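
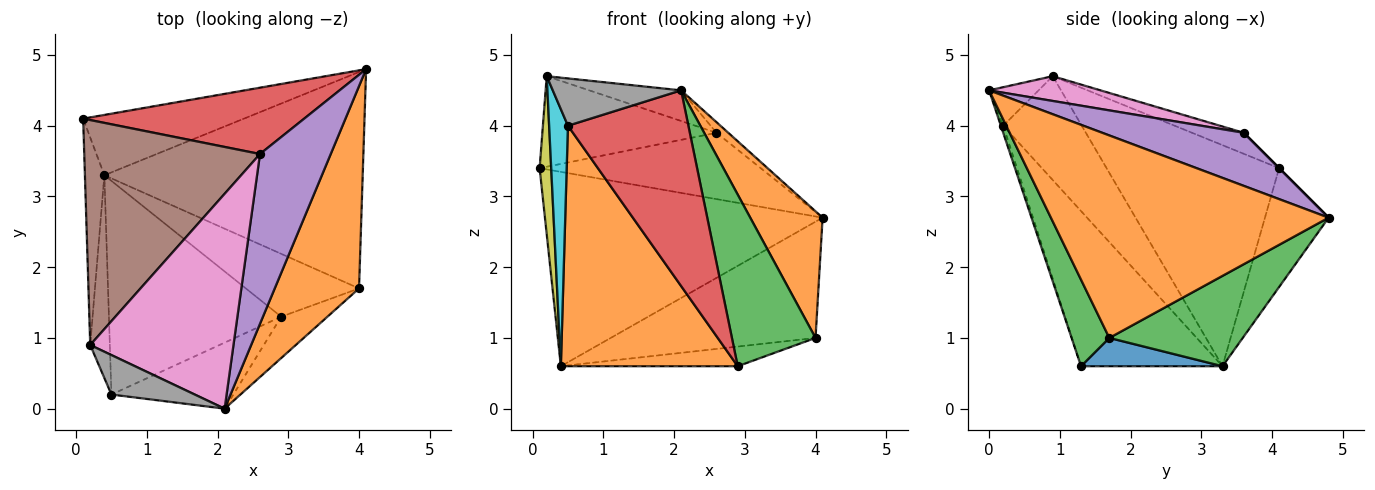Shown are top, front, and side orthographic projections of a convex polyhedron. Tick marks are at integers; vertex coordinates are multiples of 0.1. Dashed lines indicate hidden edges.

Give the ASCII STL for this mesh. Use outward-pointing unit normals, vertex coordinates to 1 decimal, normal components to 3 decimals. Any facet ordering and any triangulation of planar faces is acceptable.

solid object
 facet normal -0.214 0.933 -0.289
  outer loop
   vertex 0.4 3.3 0.6
   vertex 0.1 4.1 3.4
   vertex 4.1 4.8 2.7
  endloop
 endfacet
 facet normal 0.898 -0.234 0.374
  outer loop
   vertex 4.0 1.7 1.0
   vertex 4.1 4.8 2.7
   vertex 2.1 0.0 4.5
  endloop
 endfacet
 facet normal 0.295 0.452 -0.842
  outer loop
   vertex 4.0 1.7 1.0
   vertex 0.4 3.3 0.6
   vertex 4.1 4.8 2.7
  endloop
 endfacet
 facet normal 0.000 0.707 0.707
  outer loop
   vertex 2.6 3.6 3.9
   vertex 4.1 4.8 2.7
   vertex 0.1 4.1 3.4
  endloop
 endfacet
 facet normal 0.599 0.050 0.799
  outer loop
   vertex 2.6 3.6 3.9
   vertex 2.1 0.0 4.5
   vertex 4.1 4.8 2.7
  endloop
 endfacet
 facet normal -0.110 0.371 0.922
  outer loop
   vertex 0.2 0.9 4.7
   vertex 2.6 3.6 3.9
   vertex 0.1 4.1 3.4
  endloop
 endfacet
 facet normal 0.169 0.139 0.976
  outer loop
   vertex 0.2 0.9 4.7
   vertex 2.1 0.0 4.5
   vertex 2.6 3.6 3.9
  endloop
 endfacet
 facet normal -0.284 -0.736 0.614
  outer loop
   vertex 0.2 0.9 4.7
   vertex 0.5 0.2 4.0
   vertex 2.1 0.0 4.5
  endloop
 endfacet
 facet normal -0.994 -0.067 -0.087
  outer loop
   vertex 0.2 0.9 4.7
   vertex 0.1 4.1 3.4
   vertex 0.4 3.3 0.6
  endloop
 endfacet
 facet normal -0.956 -0.229 -0.181
  outer loop
   vertex 0.2 0.9 4.7
   vertex 0.4 3.3 0.6
   vertex 0.5 0.2 4.0
  endloop
 endfacet
 facet normal 0.232 0.290 -0.928
  outer loop
   vertex 2.9 1.3 0.6
   vertex 0.4 3.3 0.6
   vertex 4.0 1.7 1.0
  endloop
 endfacet
 facet normal -0.513 -0.642 -0.570
  outer loop
   vertex 2.9 1.3 0.6
   vertex 0.5 0.2 4.0
   vertex 0.4 3.3 0.6
  endloop
 endfacet
 facet normal 0.402 -0.890 -0.214
  outer loop
   vertex 2.9 1.3 0.6
   vertex 4.0 1.7 1.0
   vertex 2.1 0.0 4.5
  endloop
 endfacet
 facet normal -0.019 -0.947 -0.320
  outer loop
   vertex 2.9 1.3 0.6
   vertex 2.1 0.0 4.5
   vertex 0.5 0.2 4.0
  endloop
 endfacet
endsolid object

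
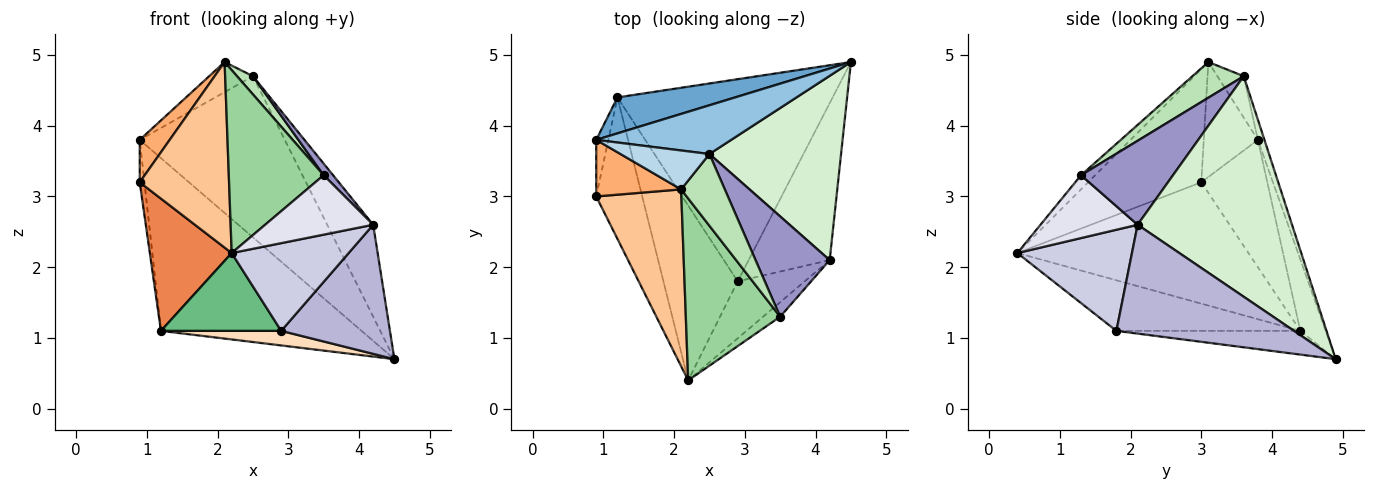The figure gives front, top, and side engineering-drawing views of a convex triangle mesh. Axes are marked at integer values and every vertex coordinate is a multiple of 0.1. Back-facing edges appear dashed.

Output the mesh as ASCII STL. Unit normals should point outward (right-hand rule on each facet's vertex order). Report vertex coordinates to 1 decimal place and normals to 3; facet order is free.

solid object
 facet normal -0.123 0.972 0.202
  outer loop
   vertex 1.2 4.4 1.1
   vertex 0.9 3.8 3.8
   vertex 4.5 4.9 0.7
  endloop
 endfacet
 facet normal -0.043 0.956 0.289
  outer loop
   vertex 2.5 3.6 4.7
   vertex 4.5 4.9 0.7
   vertex 0.9 3.8 3.8
  endloop
 endfacet
 facet normal -0.346 0.574 0.742
  outer loop
   vertex 2.5 3.6 4.7
   vertex 0.9 3.8 3.8
   vertex 2.1 3.1 4.9
  endloop
 endfacet
 facet normal -0.993 0.071 -0.095
  outer loop
   vertex 0.9 3.0 3.2
   vertex 0.9 3.8 3.8
   vertex 1.2 4.4 1.1
  endloop
 endfacet
 facet normal -0.888 -0.314 -0.336
  outer loop
   vertex 0.9 3.0 3.2
   vertex 1.2 4.4 1.1
   vertex 2.2 0.4 2.2
  endloop
 endfacet
 facet normal -0.735 -0.407 0.543
  outer loop
   vertex 0.9 3.0 3.2
   vertex 2.1 3.1 4.9
   vertex 0.9 3.8 3.8
  endloop
 endfacet
 facet normal -0.676 -0.534 0.508
  outer loop
   vertex 0.9 3.0 3.2
   vertex 2.2 0.4 2.2
   vertex 2.1 3.1 4.9
  endloop
 endfacet
 facet normal -0.109 -0.071 -0.991
  outer loop
   vertex 2.9 1.8 1.1
   vertex 1.2 4.4 1.1
   vertex 4.5 4.9 0.7
  endloop
 endfacet
 facet normal -0.528 -0.345 -0.776
  outer loop
   vertex 2.9 1.8 1.1
   vertex 2.2 0.4 2.2
   vertex 1.2 4.4 1.1
  endloop
 endfacet
 facet normal -0.105 -0.705 0.701
  outer loop
   vertex 3.5 1.3 3.3
   vertex 2.1 3.1 4.9
   vertex 2.2 0.4 2.2
  endloop
 endfacet
 facet normal 0.621 -0.193 0.760
  outer loop
   vertex 3.5 1.3 3.3
   vertex 2.5 3.6 4.7
   vertex 2.1 3.1 4.9
  endloop
 endfacet
 facet normal 0.832 0.248 0.496
  outer loop
   vertex 4.2 2.1 2.6
   vertex 4.5 4.9 0.7
   vertex 2.5 3.6 4.7
  endloop
 endfacet
 facet normal 0.747 -0.077 0.660
  outer loop
   vertex 4.2 2.1 2.6
   vertex 2.5 3.6 4.7
   vertex 3.5 1.3 3.3
  endloop
 endfacet
 facet normal 0.720 -0.441 -0.536
  outer loop
   vertex 4.2 2.1 2.6
   vertex 2.9 1.8 1.1
   vertex 4.5 4.9 0.7
  endloop
 endfacet
 facet normal 0.635 -0.648 -0.421
  outer loop
   vertex 4.2 2.1 2.6
   vertex 2.2 0.4 2.2
   vertex 2.9 1.8 1.1
  endloop
 endfacet
 facet normal 0.658 -0.732 -0.179
  outer loop
   vertex 4.2 2.1 2.6
   vertex 3.5 1.3 3.3
   vertex 2.2 0.4 2.2
  endloop
 endfacet
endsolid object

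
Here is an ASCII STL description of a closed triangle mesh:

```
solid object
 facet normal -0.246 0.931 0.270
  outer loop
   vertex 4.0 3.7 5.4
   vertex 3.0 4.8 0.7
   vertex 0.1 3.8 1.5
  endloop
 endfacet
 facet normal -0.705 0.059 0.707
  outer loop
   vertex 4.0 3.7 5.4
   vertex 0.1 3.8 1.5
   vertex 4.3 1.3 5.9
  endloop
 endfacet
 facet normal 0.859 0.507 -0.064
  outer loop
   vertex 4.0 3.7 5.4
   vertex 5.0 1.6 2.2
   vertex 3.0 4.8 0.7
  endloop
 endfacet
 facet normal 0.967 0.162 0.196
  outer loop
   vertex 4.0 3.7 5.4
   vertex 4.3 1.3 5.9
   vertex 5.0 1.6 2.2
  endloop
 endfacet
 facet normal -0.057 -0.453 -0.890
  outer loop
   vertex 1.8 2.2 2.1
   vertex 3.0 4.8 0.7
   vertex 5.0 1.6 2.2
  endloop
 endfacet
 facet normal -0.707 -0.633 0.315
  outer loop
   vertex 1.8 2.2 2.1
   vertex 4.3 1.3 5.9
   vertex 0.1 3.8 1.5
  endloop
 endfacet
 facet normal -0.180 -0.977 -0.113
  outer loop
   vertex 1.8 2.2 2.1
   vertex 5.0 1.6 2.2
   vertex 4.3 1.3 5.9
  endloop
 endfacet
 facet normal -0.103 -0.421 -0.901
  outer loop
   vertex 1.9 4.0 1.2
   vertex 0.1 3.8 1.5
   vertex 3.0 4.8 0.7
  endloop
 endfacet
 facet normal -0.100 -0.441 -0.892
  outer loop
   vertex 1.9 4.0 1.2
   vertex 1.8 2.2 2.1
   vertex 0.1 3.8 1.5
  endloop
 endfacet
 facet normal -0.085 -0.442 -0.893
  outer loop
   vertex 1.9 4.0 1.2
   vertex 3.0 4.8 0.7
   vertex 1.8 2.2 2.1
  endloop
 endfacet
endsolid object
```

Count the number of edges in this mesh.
15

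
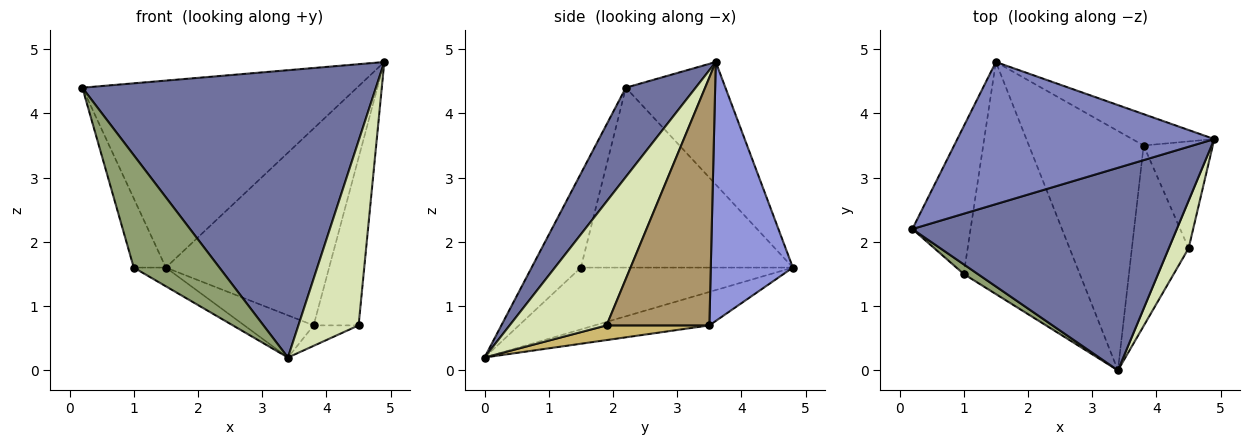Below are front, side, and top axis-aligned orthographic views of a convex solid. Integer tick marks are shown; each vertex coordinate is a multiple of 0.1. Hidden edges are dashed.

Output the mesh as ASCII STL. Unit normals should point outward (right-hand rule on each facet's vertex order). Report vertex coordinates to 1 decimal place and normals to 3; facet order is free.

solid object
 facet normal 0.191 -0.802 0.566
  outer loop
   vertex 3.4 0.0 0.2
   vertex 4.9 3.6 4.8
   vertex 0.2 2.2 4.4
  endloop
 endfacet
 facet normal -0.277 0.765 0.581
  outer loop
   vertex 1.5 4.8 1.6
   vertex 0.2 2.2 4.4
   vertex 4.9 3.6 4.8
  endloop
 endfacet
 facet normal 0.445 0.884 -0.141
  outer loop
   vertex 3.8 3.5 0.7
   vertex 1.5 4.8 1.6
   vertex 4.9 3.6 4.8
  endloop
 endfacet
 facet normal -0.276 0.167 -0.947
  outer loop
   vertex 3.8 3.5 0.7
   vertex 3.4 0.0 0.2
   vertex 1.5 4.8 1.6
  endloop
 endfacet
 facet normal -0.497 -0.865 0.074
  outer loop
   vertex 1.0 1.5 1.6
   vertex 3.4 0.0 0.2
   vertex 0.2 2.2 4.4
  endloop
 endfacet
 facet normal -0.942 0.143 -0.305
  outer loop
   vertex 1.0 1.5 1.6
   vertex 0.2 2.2 4.4
   vertex 1.5 4.8 1.6
  endloop
 endfacet
 facet normal -0.469 0.071 -0.880
  outer loop
   vertex 1.0 1.5 1.6
   vertex 1.5 4.8 1.6
   vertex 3.4 0.0 0.2
  endloop
 endfacet
 facet normal 0.842 -0.523 0.135
  outer loop
   vertex 4.5 1.9 0.7
   vertex 4.9 3.6 4.8
   vertex 3.4 0.0 0.2
  endloop
 endfacet
 facet normal 0.888 0.388 -0.248
  outer loop
   vertex 4.5 1.9 0.7
   vertex 3.8 3.5 0.7
   vertex 4.9 3.6 4.8
  endloop
 endfacet
 facet normal 0.249 0.109 -0.962
  outer loop
   vertex 4.5 1.9 0.7
   vertex 3.4 0.0 0.2
   vertex 3.8 3.5 0.7
  endloop
 endfacet
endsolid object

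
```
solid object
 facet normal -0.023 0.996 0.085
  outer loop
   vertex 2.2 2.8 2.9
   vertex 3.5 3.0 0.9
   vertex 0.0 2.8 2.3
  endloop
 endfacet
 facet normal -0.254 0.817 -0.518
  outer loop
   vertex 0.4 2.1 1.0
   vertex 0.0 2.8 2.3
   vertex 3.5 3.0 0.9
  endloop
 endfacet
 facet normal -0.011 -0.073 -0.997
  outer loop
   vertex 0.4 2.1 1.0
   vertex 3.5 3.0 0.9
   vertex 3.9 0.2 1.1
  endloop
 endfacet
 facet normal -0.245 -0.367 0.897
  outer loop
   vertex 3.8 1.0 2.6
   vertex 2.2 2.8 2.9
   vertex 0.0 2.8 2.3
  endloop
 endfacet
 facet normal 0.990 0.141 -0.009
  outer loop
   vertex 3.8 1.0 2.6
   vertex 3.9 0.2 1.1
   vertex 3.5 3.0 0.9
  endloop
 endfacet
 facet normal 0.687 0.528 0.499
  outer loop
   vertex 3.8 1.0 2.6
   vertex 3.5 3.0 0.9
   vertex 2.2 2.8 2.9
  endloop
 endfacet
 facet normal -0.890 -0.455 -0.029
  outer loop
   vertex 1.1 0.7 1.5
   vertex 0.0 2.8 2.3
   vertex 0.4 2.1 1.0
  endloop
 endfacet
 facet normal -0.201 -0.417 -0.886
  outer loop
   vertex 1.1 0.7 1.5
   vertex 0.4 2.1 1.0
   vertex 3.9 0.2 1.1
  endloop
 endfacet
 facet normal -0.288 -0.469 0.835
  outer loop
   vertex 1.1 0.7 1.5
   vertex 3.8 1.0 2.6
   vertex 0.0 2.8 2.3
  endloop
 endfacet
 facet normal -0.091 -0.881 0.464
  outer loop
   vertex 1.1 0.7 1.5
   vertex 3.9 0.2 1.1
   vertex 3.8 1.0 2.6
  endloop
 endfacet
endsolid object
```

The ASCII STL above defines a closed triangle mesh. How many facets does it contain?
10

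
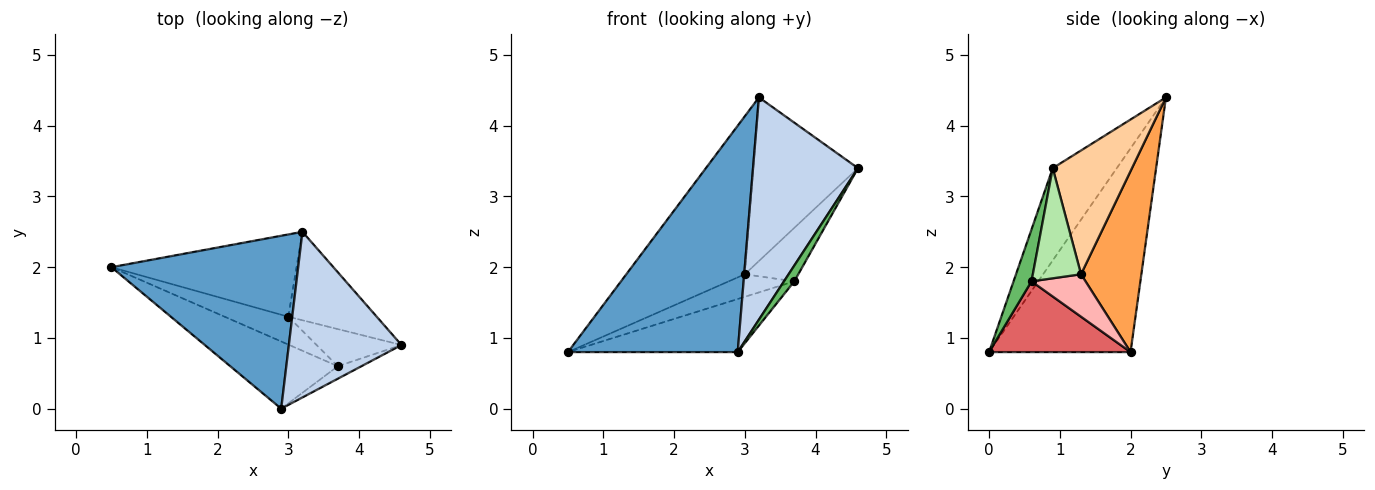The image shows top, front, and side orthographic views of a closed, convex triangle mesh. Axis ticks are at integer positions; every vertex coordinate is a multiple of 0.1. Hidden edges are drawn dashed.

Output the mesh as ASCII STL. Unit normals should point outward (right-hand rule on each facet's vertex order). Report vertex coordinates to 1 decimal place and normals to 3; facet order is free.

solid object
 facet normal -0.552 -0.663 0.506
  outer loop
   vertex 3.2 2.5 4.4
   vertex 0.5 2.0 0.8
   vertex 2.9 0.0 0.8
  endloop
 endfacet
 facet normal -0.440 -0.720 0.537
  outer loop
   vertex 3.2 2.5 4.4
   vertex 2.9 0.0 0.8
   vertex 4.6 0.9 3.4
  endloop
 endfacet
 facet normal 0.412 0.808 -0.421
  outer loop
   vertex 3.0 1.3 1.9
   vertex 0.5 2.0 0.8
   vertex 3.2 2.5 4.4
  endloop
 endfacet
 facet normal 0.554 0.732 -0.396
  outer loop
   vertex 3.0 1.3 1.9
   vertex 3.2 2.5 4.4
   vertex 4.6 0.9 3.4
  endloop
 endfacet
 facet normal 0.806 -0.464 -0.367
  outer loop
   vertex 3.7 0.6 1.8
   vertex 4.6 0.9 3.4
   vertex 2.9 0.0 0.8
  endloop
 endfacet
 facet normal 0.595 0.660 -0.458
  outer loop
   vertex 3.7 0.6 1.8
   vertex 3.0 1.3 1.9
   vertex 4.6 0.9 3.4
  endloop
 endfacet
 facet normal 0.459 0.551 -0.697
  outer loop
   vertex 3.7 0.6 1.8
   vertex 2.9 0.0 0.8
   vertex 0.5 2.0 0.8
  endloop
 endfacet
 facet normal 0.460 0.559 -0.690
  outer loop
   vertex 3.7 0.6 1.8
   vertex 0.5 2.0 0.8
   vertex 3.0 1.3 1.9
  endloop
 endfacet
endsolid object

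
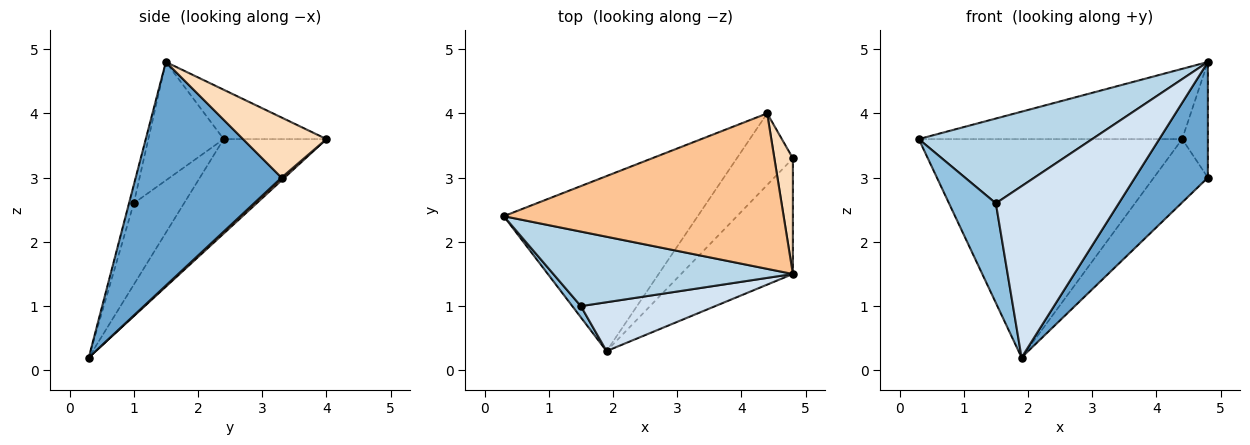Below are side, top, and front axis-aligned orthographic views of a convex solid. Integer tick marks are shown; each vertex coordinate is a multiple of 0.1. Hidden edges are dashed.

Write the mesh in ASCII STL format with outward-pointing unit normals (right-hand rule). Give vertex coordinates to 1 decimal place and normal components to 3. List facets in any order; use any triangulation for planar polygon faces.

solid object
 facet normal 0.816 -0.408 -0.408
  outer loop
   vertex 4.8 1.5 4.8
   vertex 1.9 0.3 0.2
   vertex 4.8 3.3 3.0
  endloop
 endfacet
 facet normal -0.729 -0.680 0.077
  outer loop
   vertex 1.5 1.0 2.6
   vertex 0.3 2.4 3.6
   vertex 1.9 0.3 0.2
  endloop
 endfacet
 facet normal -0.310 -0.714 0.628
  outer loop
   vertex 1.5 1.0 2.6
   vertex 4.8 1.5 4.8
   vertex 0.3 2.4 3.6
  endloop
 endfacet
 facet normal -0.037 -0.961 0.274
  outer loop
   vertex 1.5 1.0 2.6
   vertex 1.9 0.3 0.2
   vertex 4.8 1.5 4.8
  endloop
 endfacet
 facet normal -0.291 0.747 -0.598
  outer loop
   vertex 4.4 4.0 3.6
   vertex 1.9 0.3 0.2
   vertex 0.3 2.4 3.6
  endloop
 endfacet
 facet normal 0.037 0.662 -0.748
  outer loop
   vertex 4.4 4.0 3.6
   vertex 4.8 3.3 3.0
   vertex 1.9 0.3 0.2
  endloop
 endfacet
 facet normal -0.159 0.407 0.900
  outer loop
   vertex 4.4 4.0 3.6
   vertex 0.3 2.4 3.6
   vertex 4.8 1.5 4.8
  endloop
 endfacet
 facet normal 0.917 0.282 0.282
  outer loop
   vertex 4.4 4.0 3.6
   vertex 4.8 1.5 4.8
   vertex 4.8 3.3 3.0
  endloop
 endfacet
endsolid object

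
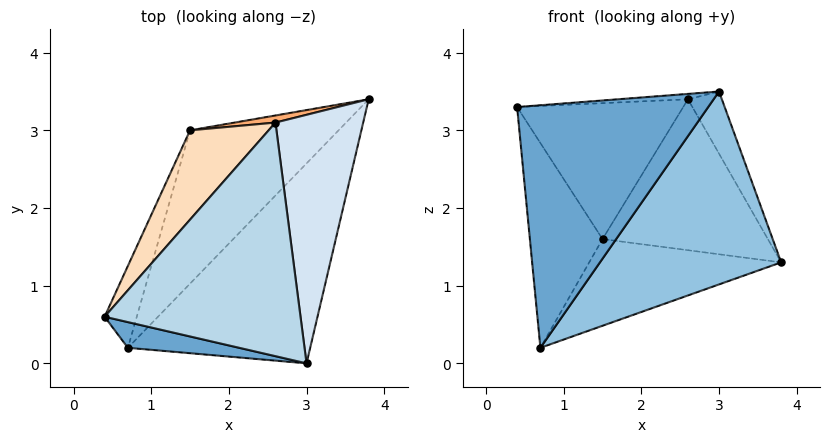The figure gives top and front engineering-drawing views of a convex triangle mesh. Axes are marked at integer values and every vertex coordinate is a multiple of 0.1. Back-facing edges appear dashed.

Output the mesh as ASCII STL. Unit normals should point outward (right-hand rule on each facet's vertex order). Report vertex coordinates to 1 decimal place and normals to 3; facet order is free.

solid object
 facet normal -0.231 -0.968 0.102
  outer loop
   vertex 0.7 0.2 0.2
   vertex 3.0 0.0 3.5
   vertex 0.4 0.6 3.3
  endloop
 endfacet
 facet normal 0.697 -0.498 -0.516
  outer loop
   vertex 0.7 0.2 0.2
   vertex 3.8 3.4 1.3
   vertex 3.0 0.0 3.5
  endloop
 endfacet
 facet normal -0.071 0.023 0.997
  outer loop
   vertex 2.6 3.1 3.4
   vertex 0.4 0.6 3.3
   vertex 3.0 0.0 3.5
  endloop
 endfacet
 facet normal 0.853 0.126 0.506
  outer loop
   vertex 2.6 3.1 3.4
   vertex 3.0 0.0 3.5
   vertex 3.8 3.4 1.3
  endloop
 endfacet
 facet normal -0.195 0.483 -0.854
  outer loop
   vertex 1.5 3.0 1.6
   vertex 3.8 3.4 1.3
   vertex 0.7 0.2 0.2
  endloop
 endfacet
 facet normal -0.165 0.985 0.046
  outer loop
   vertex 1.5 3.0 1.6
   vertex 2.6 3.1 3.4
   vertex 3.8 3.4 1.3
  endloop
 endfacet
 facet normal -0.933 0.333 -0.133
  outer loop
   vertex 1.5 3.0 1.6
   vertex 0.7 0.2 0.2
   vertex 0.4 0.6 3.3
  endloop
 endfacet
 facet normal -0.698 0.598 0.393
  outer loop
   vertex 1.5 3.0 1.6
   vertex 0.4 0.6 3.3
   vertex 2.6 3.1 3.4
  endloop
 endfacet
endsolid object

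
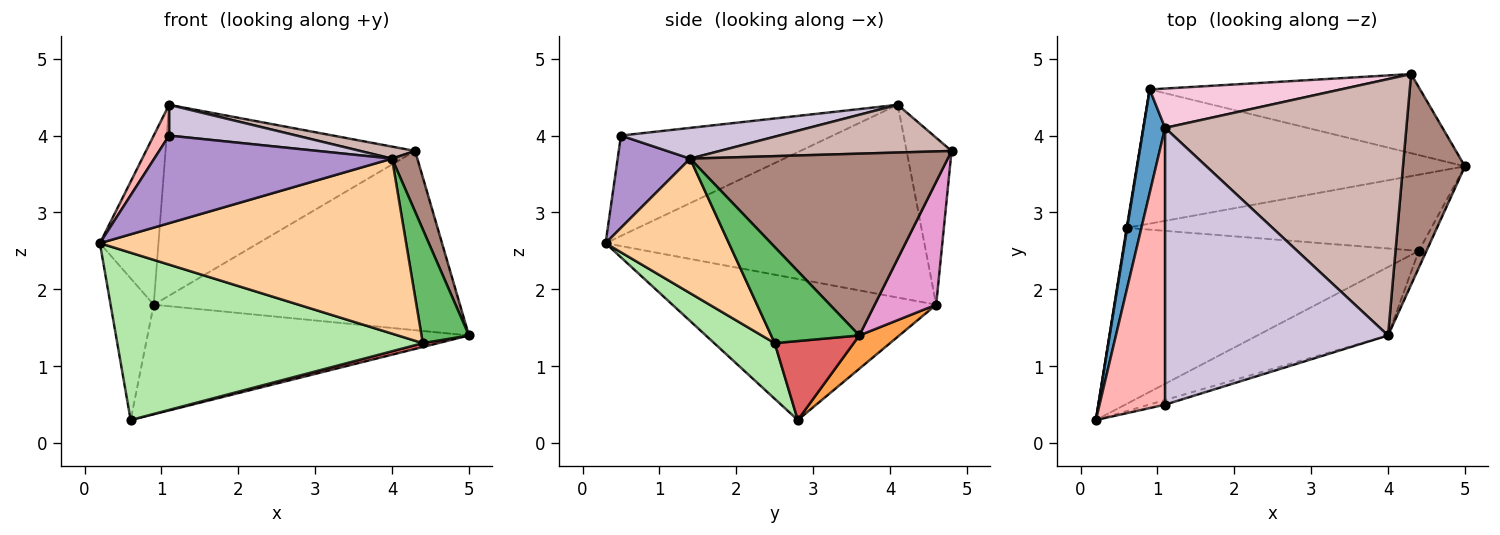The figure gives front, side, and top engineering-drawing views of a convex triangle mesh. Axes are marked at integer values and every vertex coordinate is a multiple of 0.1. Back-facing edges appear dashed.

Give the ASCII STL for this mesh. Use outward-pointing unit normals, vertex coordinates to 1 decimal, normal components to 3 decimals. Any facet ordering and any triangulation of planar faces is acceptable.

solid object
 facet normal -0.978 0.180 0.110
  outer loop
   vertex 0.9 4.6 1.8
   vertex 0.2 0.3 2.6
   vertex 1.1 4.1 4.4
  endloop
 endfacet
 facet normal -0.987 0.161 0.004
  outer loop
   vertex 0.9 4.6 1.8
   vertex 0.6 2.8 0.3
   vertex 0.2 0.3 2.6
  endloop
 endfacet
 facet normal 0.078 0.630 -0.772
  outer loop
   vertex 0.9 4.6 1.8
   vertex 5.0 3.6 1.4
   vertex 0.6 2.8 0.3
  endloop
 endfacet
 facet normal 0.351 -0.872 -0.341
  outer loop
   vertex 4.4 2.5 1.3
   vertex 4.0 1.4 3.7
   vertex 0.2 0.3 2.6
  endloop
 endfacet
 facet normal 0.878 -0.473 -0.070
  outer loop
   vertex 4.4 2.5 1.3
   vertex 5.0 3.6 1.4
   vertex 4.0 1.4 3.7
  endloop
 endfacet
 facet normal 0.135 -0.682 -0.718
  outer loop
   vertex 4.4 2.5 1.3
   vertex 0.2 0.3 2.6
   vertex 0.6 2.8 0.3
  endloop
 endfacet
 facet normal 0.251 -0.049 -0.967
  outer loop
   vertex 4.4 2.5 1.3
   vertex 0.6 2.8 0.3
   vertex 5.0 3.6 1.4
  endloop
 endfacet
 facet normal -0.836 -0.061 0.546
  outer loop
   vertex 1.1 0.5 4.0
   vertex 1.1 4.1 4.4
   vertex 0.2 0.3 2.6
  endloop
 endfacet
 facet normal 0.291 -0.955 -0.051
  outer loop
   vertex 1.1 0.5 4.0
   vertex 0.2 0.3 2.6
   vertex 4.0 1.4 3.7
  endloop
 endfacet
 facet normal 0.136 -0.109 0.985
  outer loop
   vertex 1.1 0.5 4.0
   vertex 4.0 1.4 3.7
   vertex 1.1 4.1 4.4
  endloop
 endfacet
 facet normal 0.942 -0.093 0.321
  outer loop
   vertex 4.3 4.8 3.8
   vertex 4.0 1.4 3.7
   vertex 5.0 3.6 1.4
  endloop
 endfacet
 facet normal 0.194 -0.046 0.980
  outer loop
   vertex 4.3 4.8 3.8
   vertex 1.1 4.1 4.4
   vertex 4.0 1.4 3.7
  endloop
 endfacet
 facet normal 0.181 0.900 -0.397
  outer loop
   vertex 4.3 4.8 3.8
   vertex 5.0 3.6 1.4
   vertex 0.9 4.6 1.8
  endloop
 endfacet
 facet normal -0.174 0.965 0.199
  outer loop
   vertex 4.3 4.8 3.8
   vertex 0.9 4.6 1.8
   vertex 1.1 4.1 4.4
  endloop
 endfacet
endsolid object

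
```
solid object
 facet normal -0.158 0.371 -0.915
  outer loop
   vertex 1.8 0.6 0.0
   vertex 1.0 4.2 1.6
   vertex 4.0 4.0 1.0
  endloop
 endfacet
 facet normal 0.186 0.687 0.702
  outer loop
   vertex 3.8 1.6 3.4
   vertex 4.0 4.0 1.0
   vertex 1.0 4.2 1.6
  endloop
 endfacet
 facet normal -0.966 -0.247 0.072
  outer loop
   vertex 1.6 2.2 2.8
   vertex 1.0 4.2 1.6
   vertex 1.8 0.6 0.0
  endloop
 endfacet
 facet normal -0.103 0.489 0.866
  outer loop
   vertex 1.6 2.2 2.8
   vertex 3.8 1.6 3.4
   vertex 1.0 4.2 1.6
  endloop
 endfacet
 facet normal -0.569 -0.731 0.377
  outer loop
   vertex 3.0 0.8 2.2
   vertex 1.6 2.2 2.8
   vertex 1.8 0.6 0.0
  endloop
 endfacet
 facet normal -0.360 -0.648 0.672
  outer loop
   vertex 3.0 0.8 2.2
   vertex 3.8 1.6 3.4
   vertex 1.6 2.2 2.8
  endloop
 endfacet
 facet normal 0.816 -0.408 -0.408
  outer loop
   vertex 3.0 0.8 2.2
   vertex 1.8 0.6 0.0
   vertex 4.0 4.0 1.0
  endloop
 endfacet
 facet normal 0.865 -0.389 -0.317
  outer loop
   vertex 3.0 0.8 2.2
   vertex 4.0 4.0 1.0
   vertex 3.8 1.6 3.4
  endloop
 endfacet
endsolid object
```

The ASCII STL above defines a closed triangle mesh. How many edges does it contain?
12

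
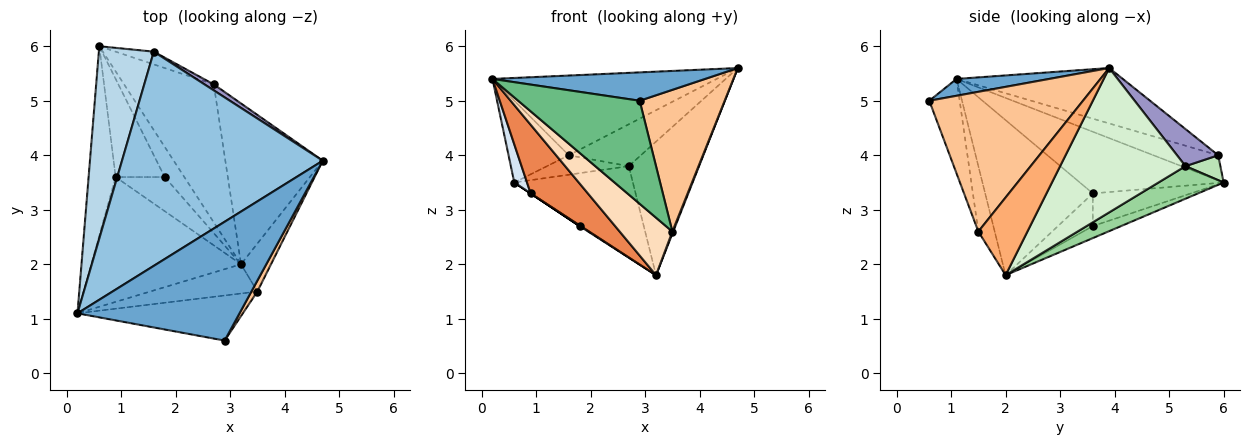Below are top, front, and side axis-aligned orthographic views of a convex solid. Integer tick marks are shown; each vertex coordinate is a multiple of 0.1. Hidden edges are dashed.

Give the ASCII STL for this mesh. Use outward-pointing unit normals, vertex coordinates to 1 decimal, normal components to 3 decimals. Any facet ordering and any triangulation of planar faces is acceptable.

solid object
 facet normal 0.101 -0.231 0.968
  outer loop
   vertex 2.9 0.6 5.0
   vertex 4.7 3.9 5.6
   vertex 0.2 1.1 5.4
  endloop
 endfacet
 facet normal -0.250 0.338 0.907
  outer loop
   vertex 1.6 5.9 4.0
   vertex 0.2 1.1 5.4
   vertex 4.7 3.9 5.6
  endloop
 endfacet
 facet normal -0.388 0.361 0.848
  outer loop
   vertex 1.6 5.9 4.0
   vertex 0.6 6.0 3.5
   vertex 0.2 1.1 5.4
  endloop
 endfacet
 facet normal -0.913 -0.081 -0.400
  outer loop
   vertex 0.9 3.6 3.3
   vertex 0.2 1.1 5.4
   vertex 0.6 6.0 3.5
  endloop
 endfacet
 facet normal -0.672 -0.357 -0.649
  outer loop
   vertex 0.9 3.6 3.3
   vertex 3.2 2.0 1.8
   vertex 0.2 1.1 5.4
  endloop
 endfacet
 facet normal 0.933 -0.016 -0.360
  outer loop
   vertex 3.5 1.5 2.6
   vertex 3.2 2.0 1.8
   vertex 4.7 3.9 5.6
  endloop
 endfacet
 facet normal 0.874 -0.484 0.037
  outer loop
   vertex 3.5 1.5 2.6
   vertex 4.7 3.9 5.6
   vertex 2.9 0.6 5.0
  endloop
 endfacet
 facet normal -0.267 -0.859 -0.437
  outer loop
   vertex 3.5 1.5 2.6
   vertex 0.2 1.1 5.4
   vertex 3.2 2.0 1.8
  endloop
 endfacet
 facet normal -0.223 -0.893 -0.391
  outer loop
   vertex 3.5 1.5 2.6
   vertex 2.9 0.6 5.0
   vertex 0.2 1.1 5.4
  endloop
 endfacet
 facet normal 0.290 0.528 -0.798
  outer loop
   vertex 2.7 5.3 3.8
   vertex 3.2 2.0 1.8
   vertex 0.6 6.0 3.5
  endloop
 endfacet
 facet normal 0.336 0.788 -0.515
  outer loop
   vertex 2.7 5.3 3.8
   vertex 0.6 6.0 3.5
   vertex 1.6 5.9 4.0
  endloop
 endfacet
 facet normal 0.752 0.421 -0.507
  outer loop
   vertex 2.7 5.3 3.8
   vertex 4.7 3.9 5.6
   vertex 3.2 2.0 1.8
  endloop
 endfacet
 facet normal 0.492 0.862 0.123
  outer loop
   vertex 2.7 5.3 3.8
   vertex 1.6 5.9 4.0
   vertex 4.7 3.9 5.6
  endloop
 endfacet
 facet normal -0.521 0.024 -0.853
  outer loop
   vertex 1.8 3.6 2.7
   vertex 0.6 6.0 3.5
   vertex 3.2 2.0 1.8
  endloop
 endfacet
 facet normal -0.555 0.000 -0.832
  outer loop
   vertex 1.8 3.6 2.7
   vertex 0.9 3.6 3.3
   vertex 0.6 6.0 3.5
  endloop
 endfacet
 facet normal -0.555 -0.017 -0.832
  outer loop
   vertex 1.8 3.6 2.7
   vertex 3.2 2.0 1.8
   vertex 0.9 3.6 3.3
  endloop
 endfacet
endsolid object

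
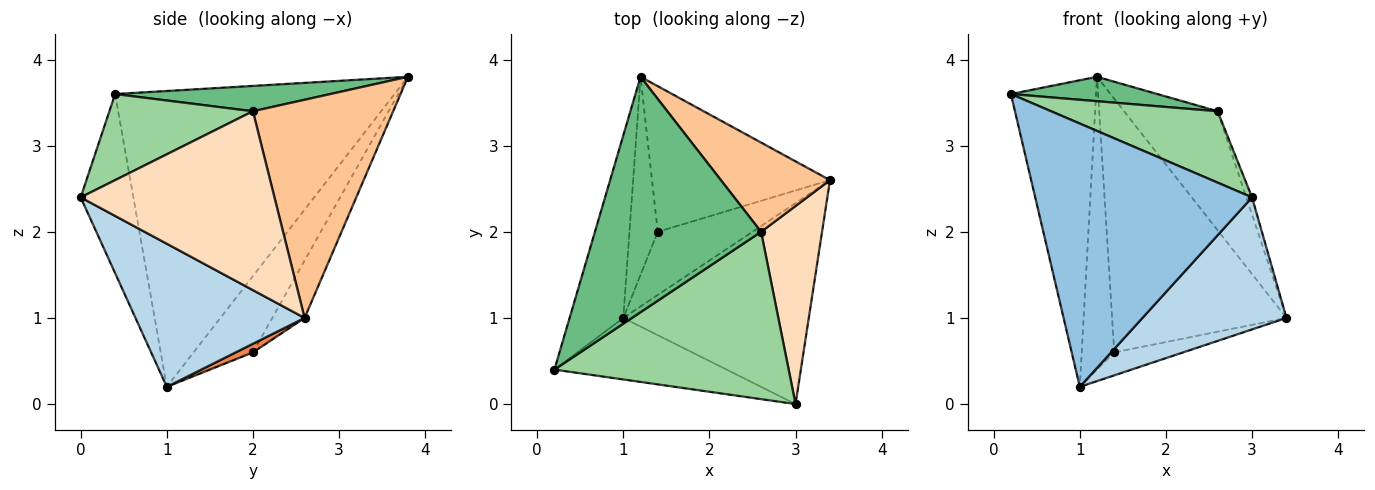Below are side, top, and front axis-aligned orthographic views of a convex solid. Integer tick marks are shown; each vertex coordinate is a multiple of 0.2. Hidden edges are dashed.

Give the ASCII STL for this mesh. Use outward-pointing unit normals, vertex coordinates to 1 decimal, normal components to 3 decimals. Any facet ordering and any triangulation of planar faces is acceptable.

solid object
 facet normal -0.942 0.287 -0.171
  outer loop
   vertex 1.0 1.0 0.2
   vertex 0.2 0.4 3.6
   vertex 1.2 3.8 3.8
  endloop
 endfacet
 facet normal -0.230 -0.948 -0.221
  outer loop
   vertex 3.0 0.0 2.4
   vertex 0.2 0.4 3.6
   vertex 1.0 1.0 0.2
  endloop
 endfacet
 facet normal 0.542 -0.462 -0.702
  outer loop
   vertex 3.0 0.0 2.4
   vertex 1.0 1.0 0.2
   vertex 3.4 2.6 1.0
  endloop
 endfacet
 facet normal -0.159 0.856 -0.492
  outer loop
   vertex 1.4 2.0 0.6
   vertex 1.2 3.8 3.8
   vertex 3.4 2.6 1.0
  endloop
 endfacet
 facet normal 0.085 0.341 -0.936
  outer loop
   vertex 1.4 2.0 0.6
   vertex 3.4 2.6 1.0
   vertex 1.0 1.0 0.2
  endloop
 endfacet
 facet normal -0.834 0.457 -0.309
  outer loop
   vertex 1.4 2.0 0.6
   vertex 1.0 1.0 0.2
   vertex 1.2 3.8 3.8
  endloop
 endfacet
 facet normal 0.768 0.512 0.384
  outer loop
   vertex 2.6 2.0 3.4
   vertex 3.4 2.6 1.0
   vertex 1.2 3.8 3.8
  endloop
 endfacet
 facet normal 0.946 0.028 0.322
  outer loop
   vertex 2.6 2.0 3.4
   vertex 3.0 0.0 2.4
   vertex 3.4 2.6 1.0
  endloop
 endfacet
 facet normal 0.150 -0.102 0.983
  outer loop
   vertex 2.6 2.0 3.4
   vertex 1.2 3.8 3.8
   vertex 0.2 0.4 3.6
  endloop
 endfacet
 facet normal 0.320 -0.372 0.871
  outer loop
   vertex 2.6 2.0 3.4
   vertex 0.2 0.4 3.6
   vertex 3.0 0.0 2.4
  endloop
 endfacet
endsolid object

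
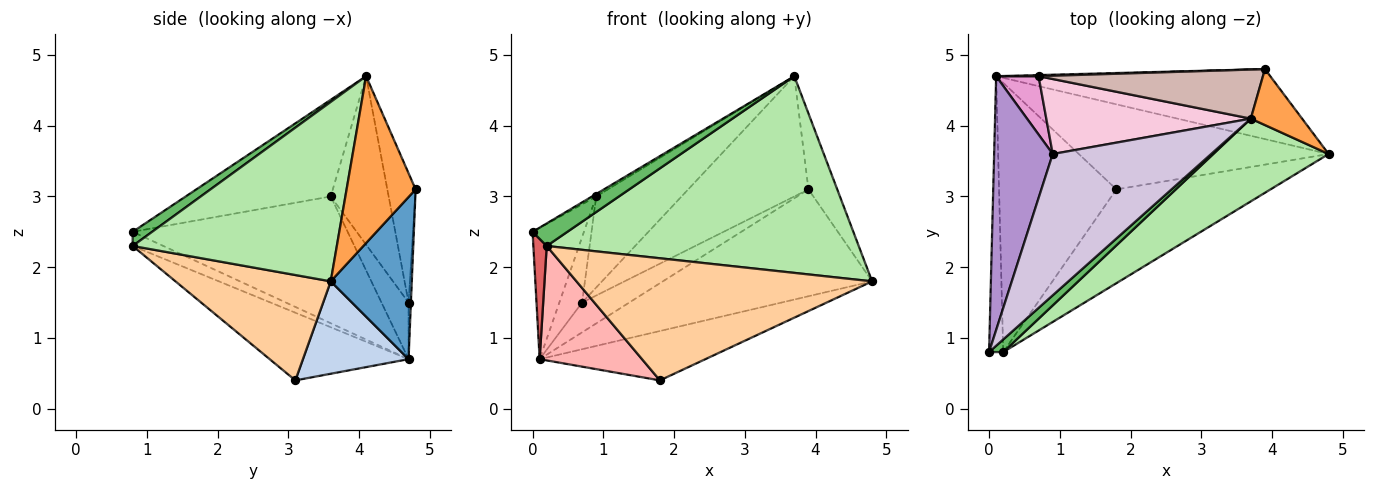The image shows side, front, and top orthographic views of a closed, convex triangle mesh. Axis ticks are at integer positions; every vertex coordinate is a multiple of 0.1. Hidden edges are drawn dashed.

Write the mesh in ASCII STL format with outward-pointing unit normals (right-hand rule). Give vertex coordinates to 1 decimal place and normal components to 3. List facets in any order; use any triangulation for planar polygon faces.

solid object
 facet normal 0.308 0.796 -0.521
  outer loop
   vertex 0.1 4.7 0.7
   vertex 3.9 4.8 3.1
   vertex 4.8 3.6 1.8
  endloop
 endfacet
 facet normal 0.305 0.478 -0.824
  outer loop
   vertex 0.1 4.7 0.7
   vertex 4.8 3.6 1.8
   vertex 1.8 3.1 0.4
  endloop
 endfacet
 facet normal 0.888 0.370 0.273
  outer loop
   vertex 3.7 4.1 4.7
   vertex 4.8 3.6 1.8
   vertex 3.9 4.8 3.1
  endloop
 endfacet
 facet normal 0.384 -0.732 -0.562
  outer loop
   vertex 0.2 0.8 2.3
   vertex 1.8 3.1 0.4
   vertex 4.8 3.6 1.8
  endloop
 endfacet
 facet normal 0.439 -0.784 0.439
  outer loop
   vertex 0.2 0.8 2.3
   vertex 3.7 4.1 4.7
   vertex 0.0 0.8 2.5
  endloop
 endfacet
 facet normal 0.517 -0.789 0.332
  outer loop
   vertex 0.2 0.8 2.3
   vertex 4.8 3.6 1.8
   vertex 3.7 4.1 4.7
  endloop
 endfacet
 facet normal -0.676 -0.295 -0.676
  outer loop
   vertex 0.2 0.8 2.3
   vertex 0.0 0.8 2.5
   vertex 0.1 4.7 0.7
  endloop
 endfacet
 facet normal -0.469 -0.346 -0.813
  outer loop
   vertex 0.2 0.8 2.3
   vertex 0.1 4.7 0.7
   vertex 1.8 3.1 0.4
  endloop
 endfacet
 facet normal -0.887 0.212 0.410
  outer loop
   vertex 0.9 3.6 3.0
   vertex 0.1 4.7 0.7
   vertex 0.0 0.8 2.5
  endloop
 endfacet
 facet normal -0.521 0.015 0.853
  outer loop
   vertex 0.9 3.6 3.0
   vertex 0.0 0.8 2.5
   vertex 3.7 4.1 4.7
  endloop
 endfacet
 facet normal -0.050 0.998 0.037
  outer loop
   vertex 0.7 4.7 1.5
   vertex 3.9 4.8 3.1
   vertex 0.1 4.7 0.7
  endloop
 endfacet
 facet normal -0.213 0.905 0.369
  outer loop
   vertex 0.7 4.7 1.5
   vertex 3.7 4.1 4.7
   vertex 3.9 4.8 3.1
  endloop
 endfacet
 facet normal -0.664 0.558 0.498
  outer loop
   vertex 0.7 4.7 1.5
   vertex 0.1 4.7 0.7
   vertex 0.9 3.6 3.0
  endloop
 endfacet
 facet normal -0.464 0.684 0.563
  outer loop
   vertex 0.7 4.7 1.5
   vertex 0.9 3.6 3.0
   vertex 3.7 4.1 4.7
  endloop
 endfacet
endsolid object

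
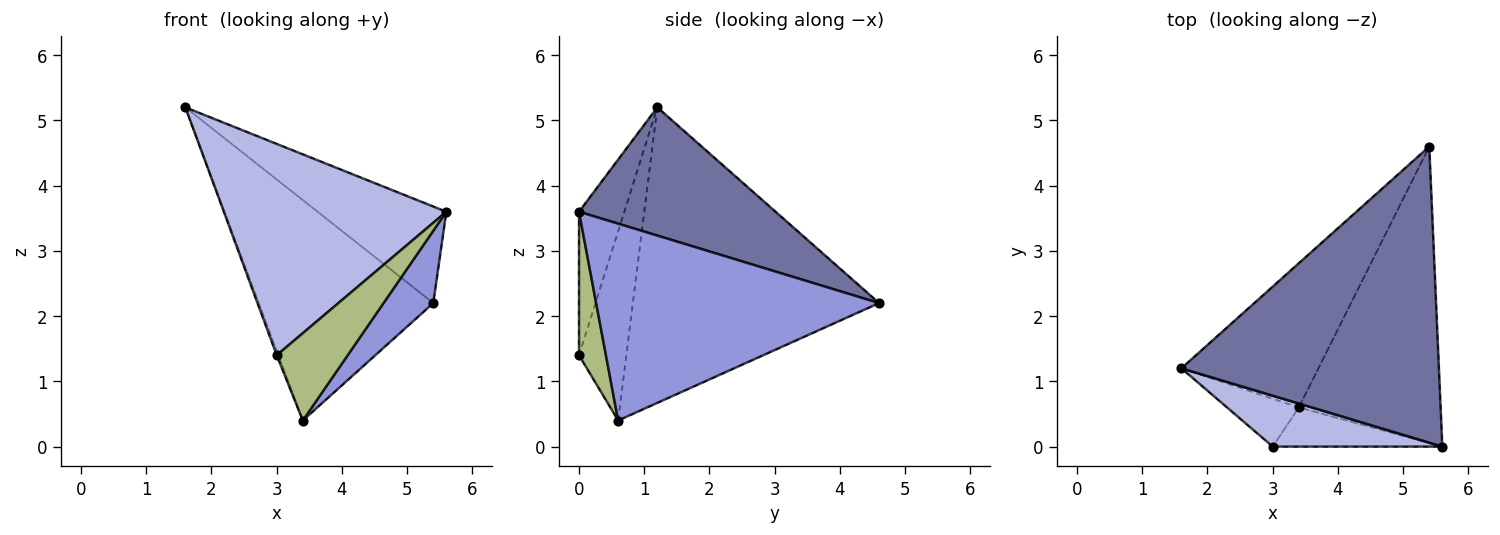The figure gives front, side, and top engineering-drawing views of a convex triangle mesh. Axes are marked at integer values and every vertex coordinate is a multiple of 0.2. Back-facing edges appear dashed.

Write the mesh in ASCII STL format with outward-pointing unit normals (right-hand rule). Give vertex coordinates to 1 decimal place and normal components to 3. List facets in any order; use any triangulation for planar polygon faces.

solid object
 facet normal 0.428 0.280 0.859
  outer loop
   vertex 5.4 4.6 2.2
   vertex 1.6 1.2 5.2
   vertex 5.6 0.0 3.6
  endloop
 endfacet
 facet normal -0.763 0.541 -0.354
  outer loop
   vertex 3.4 0.6 0.4
   vertex 1.6 1.2 5.2
   vertex 5.4 4.6 2.2
  endloop
 endfacet
 facet normal 0.803 -0.141 -0.579
  outer loop
   vertex 3.4 0.6 0.4
   vertex 5.4 4.6 2.2
   vertex 5.6 0.0 3.6
  endloop
 endfacet
 facet normal -0.194 -0.954 0.230
  outer loop
   vertex 3.0 0.0 1.4
   vertex 5.6 0.0 3.6
   vertex 1.6 1.2 5.2
  endloop
 endfacet
 facet normal -0.935 0.032 -0.354
  outer loop
   vertex 3.0 0.0 1.4
   vertex 1.6 1.2 5.2
   vertex 3.4 0.6 0.4
  endloop
 endfacet
 facet normal 0.327 -0.862 -0.387
  outer loop
   vertex 3.0 0.0 1.4
   vertex 3.4 0.6 0.4
   vertex 5.6 0.0 3.6
  endloop
 endfacet
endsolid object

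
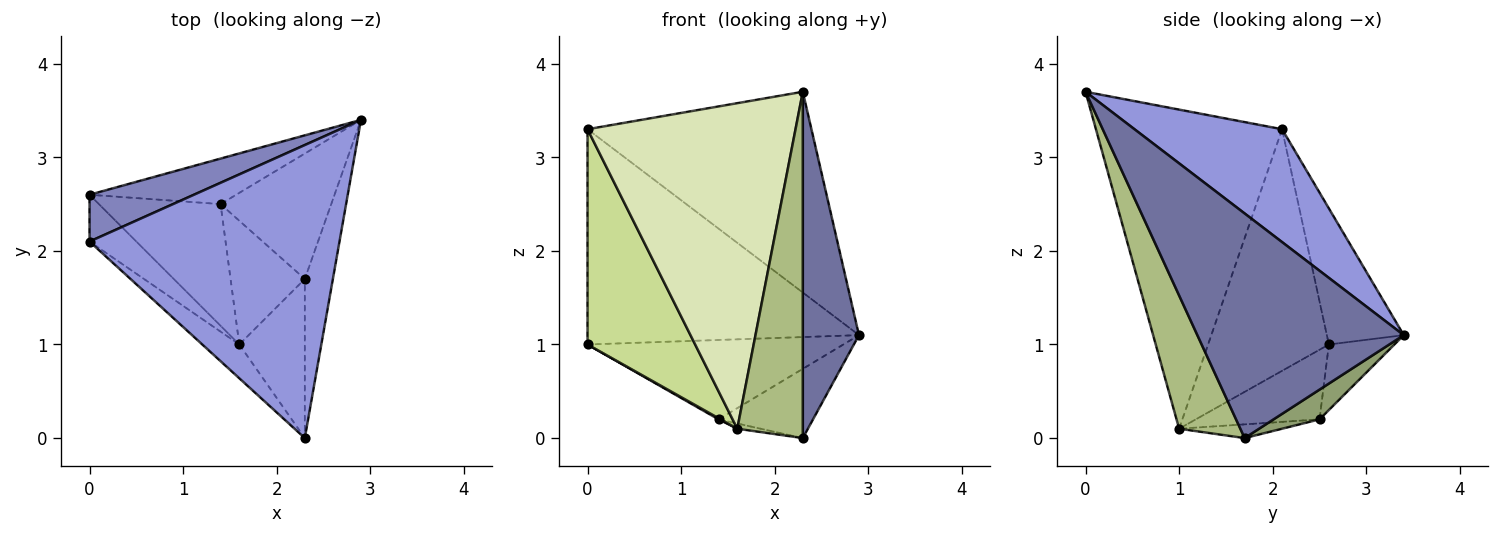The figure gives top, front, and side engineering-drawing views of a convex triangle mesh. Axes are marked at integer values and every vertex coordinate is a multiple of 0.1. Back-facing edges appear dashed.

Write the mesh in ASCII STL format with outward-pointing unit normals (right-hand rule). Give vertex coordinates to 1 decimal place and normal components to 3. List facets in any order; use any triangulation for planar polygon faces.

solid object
 facet normal 0.958 -0.261 -0.120
  outer loop
   vertex 2.3 1.7 0.0
   vertex 2.9 3.4 1.1
   vertex 2.3 0.0 3.7
  endloop
 endfacet
 facet normal -0.267 0.942 0.205
  outer loop
   vertex 0.0 2.1 3.3
   vertex 2.9 3.4 1.1
   vertex 0.0 2.6 1.0
  endloop
 endfacet
 facet normal 0.349 0.530 0.773
  outer loop
   vertex 0.0 2.1 3.3
   vertex 2.3 0.0 3.7
   vertex 2.9 3.4 1.1
  endloop
 endfacet
 facet normal -0.217 0.847 -0.485
  outer loop
   vertex 1.4 2.5 0.2
   vertex 0.0 2.6 1.0
   vertex 2.9 3.4 1.1
  endloop
 endfacet
 facet normal 0.229 0.471 -0.852
  outer loop
   vertex 1.4 2.5 0.2
   vertex 2.9 3.4 1.1
   vertex 2.3 1.7 0.0
  endloop
 endfacet
 facet normal 0.647 -0.693 -0.318
  outer loop
   vertex 1.6 1.0 0.1
   vertex 2.3 1.7 0.0
   vertex 2.3 0.0 3.7
  endloop
 endfacet
 facet normal -0.739 -0.658 -0.143
  outer loop
   vertex 1.6 1.0 0.1
   vertex 0.0 2.1 3.3
   vertex 0.0 2.6 1.0
  endloop
 endfacet
 facet normal -0.665 -0.743 -0.077
  outer loop
   vertex 1.6 1.0 0.1
   vertex 2.3 0.0 3.7
   vertex 0.0 2.1 3.3
  endloop
 endfacet
 facet normal -0.497 -0.008 -0.868
  outer loop
   vertex 1.6 1.0 0.1
   vertex 0.0 2.6 1.0
   vertex 1.4 2.5 0.2
  endloop
 endfacet
 facet normal -0.182 0.041 -0.982
  outer loop
   vertex 1.6 1.0 0.1
   vertex 1.4 2.5 0.2
   vertex 2.3 1.7 0.0
  endloop
 endfacet
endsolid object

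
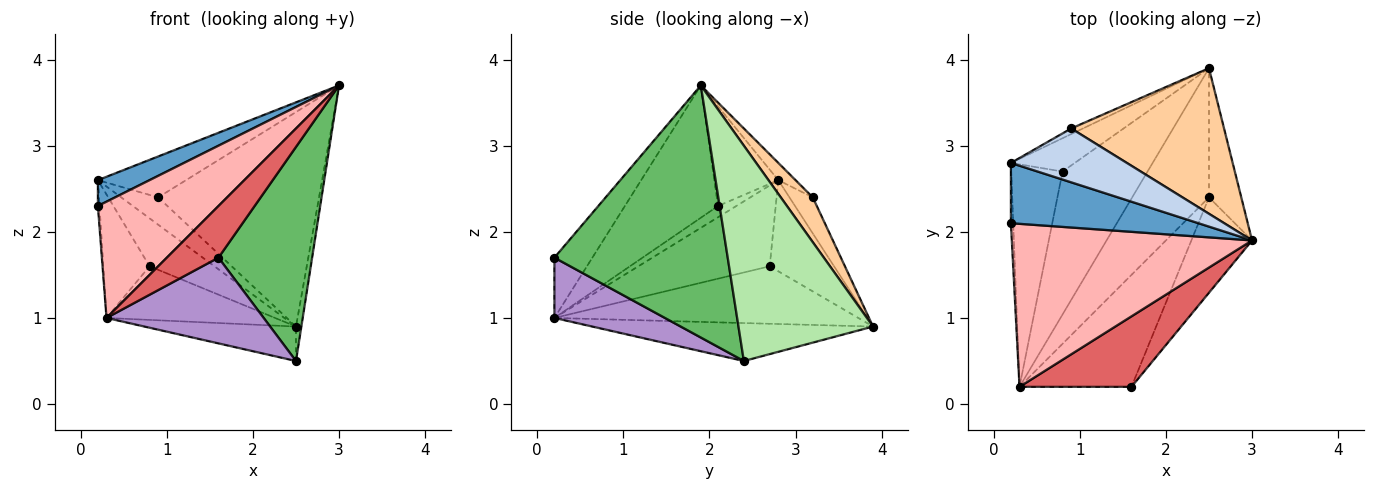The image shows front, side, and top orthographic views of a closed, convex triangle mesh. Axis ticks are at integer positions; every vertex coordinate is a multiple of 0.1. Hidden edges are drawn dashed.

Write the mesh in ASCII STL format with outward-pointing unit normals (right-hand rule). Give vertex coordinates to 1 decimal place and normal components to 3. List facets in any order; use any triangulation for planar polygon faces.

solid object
 facet normal -0.438 -0.354 0.826
  outer loop
   vertex 0.2 2.1 2.3
   vertex 3.0 1.9 3.7
   vertex 0.2 2.8 2.6
  endloop
 endfacet
 facet normal -0.117 0.601 0.791
  outer loop
   vertex 0.9 3.2 2.4
   vertex 0.2 2.8 2.6
   vertex 3.0 1.9 3.7
  endloop
 endfacet
 facet normal -0.525 0.834 -0.171
  outer loop
   vertex 0.9 3.2 2.4
   vertex 2.5 3.9 0.9
   vertex 0.2 2.8 2.6
  endloop
 endfacet
 facet normal 0.162 0.816 0.554
  outer loop
   vertex 0.9 3.2 2.4
   vertex 3.0 1.9 3.7
   vertex 2.5 3.9 0.9
  endloop
 endfacet
 facet normal 0.861 -0.465 -0.207
  outer loop
   vertex 2.5 2.4 0.5
   vertex 3.0 1.9 3.7
   vertex 1.6 0.2 1.7
  endloop
 endfacet
 facet normal 0.988 0.040 -0.148
  outer loop
   vertex 2.5 2.4 0.5
   vertex 2.5 3.9 0.9
   vertex 3.0 1.9 3.7
  endloop
 endfacet
 facet normal -0.398 -0.542 0.740
  outer loop
   vertex 0.3 0.2 1.0
   vertex 1.6 0.2 1.7
   vertex 3.0 1.9 3.7
  endloop
 endfacet
 facet normal -0.409 -0.530 0.743
  outer loop
   vertex 0.3 0.2 1.0
   vertex 3.0 1.9 3.7
   vertex 0.2 2.1 2.3
  endloop
 endfacet
 facet normal 0.393 -0.559 -0.730
  outer loop
   vertex 0.3 0.2 1.0
   vertex 2.5 2.4 0.5
   vertex 1.6 0.2 1.7
  endloop
 endfacet
 facet normal -0.976 0.086 -0.201
  outer loop
   vertex 0.3 0.2 1.0
   vertex 0.2 2.1 2.3
   vertex 0.2 2.8 2.6
  endloop
 endfacet
 facet normal -0.431 0.233 -0.872
  outer loop
   vertex 0.3 0.2 1.0
   vertex 2.5 3.9 0.9
   vertex 2.5 2.4 0.5
  endloop
 endfacet
 facet normal -0.632 0.637 -0.443
  outer loop
   vertex 0.8 2.7 1.6
   vertex 0.2 2.8 2.6
   vertex 2.5 3.9 0.9
  endloop
 endfacet
 facet normal -0.809 0.285 -0.514
  outer loop
   vertex 0.8 2.7 1.6
   vertex 0.3 0.2 1.0
   vertex 0.2 2.8 2.6
  endloop
 endfacet
 facet normal -0.535 0.297 -0.791
  outer loop
   vertex 0.8 2.7 1.6
   vertex 2.5 3.9 0.9
   vertex 0.3 0.2 1.0
  endloop
 endfacet
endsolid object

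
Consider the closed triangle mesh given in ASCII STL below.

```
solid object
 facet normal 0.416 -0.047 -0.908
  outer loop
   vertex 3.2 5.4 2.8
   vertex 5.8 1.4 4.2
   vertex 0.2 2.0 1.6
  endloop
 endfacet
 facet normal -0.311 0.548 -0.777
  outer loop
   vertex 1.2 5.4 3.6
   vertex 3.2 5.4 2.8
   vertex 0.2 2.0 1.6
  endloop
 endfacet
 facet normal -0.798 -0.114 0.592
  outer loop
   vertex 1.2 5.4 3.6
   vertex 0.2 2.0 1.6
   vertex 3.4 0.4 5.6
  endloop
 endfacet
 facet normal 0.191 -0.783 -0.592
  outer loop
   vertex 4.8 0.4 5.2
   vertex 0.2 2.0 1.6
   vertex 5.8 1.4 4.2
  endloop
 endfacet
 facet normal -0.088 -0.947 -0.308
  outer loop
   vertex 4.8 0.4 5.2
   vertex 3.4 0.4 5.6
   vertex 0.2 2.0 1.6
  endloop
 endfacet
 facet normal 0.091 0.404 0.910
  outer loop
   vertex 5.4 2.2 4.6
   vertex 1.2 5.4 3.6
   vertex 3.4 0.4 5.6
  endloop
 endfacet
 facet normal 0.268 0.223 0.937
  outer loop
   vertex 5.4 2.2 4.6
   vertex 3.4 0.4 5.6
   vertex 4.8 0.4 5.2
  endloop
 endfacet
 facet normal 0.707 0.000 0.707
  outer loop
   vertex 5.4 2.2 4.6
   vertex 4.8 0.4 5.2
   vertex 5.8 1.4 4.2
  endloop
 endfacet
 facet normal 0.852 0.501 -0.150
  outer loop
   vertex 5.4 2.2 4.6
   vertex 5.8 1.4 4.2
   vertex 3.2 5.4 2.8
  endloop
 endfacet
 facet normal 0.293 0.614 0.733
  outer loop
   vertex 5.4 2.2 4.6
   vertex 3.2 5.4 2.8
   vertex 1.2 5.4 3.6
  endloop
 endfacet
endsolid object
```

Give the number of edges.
15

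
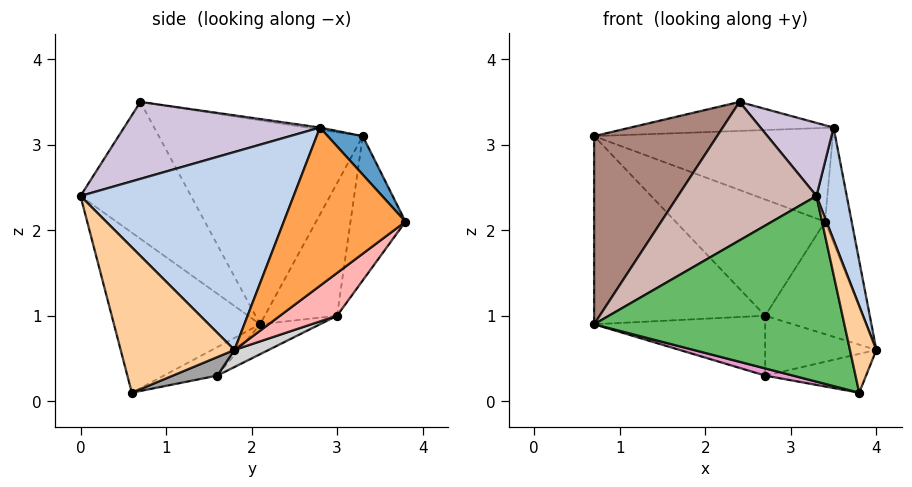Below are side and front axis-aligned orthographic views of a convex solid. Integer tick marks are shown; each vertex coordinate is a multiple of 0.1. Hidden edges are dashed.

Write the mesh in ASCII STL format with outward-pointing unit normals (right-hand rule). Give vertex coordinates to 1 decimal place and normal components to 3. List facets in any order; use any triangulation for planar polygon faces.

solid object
 facet normal 0.109 0.740 0.663
  outer loop
   vertex 3.5 2.8 3.2
   vertex 3.4 3.8 2.1
   vertex 0.7 3.3 3.1
  endloop
 endfacet
 facet normal 0.962 -0.137 0.237
  outer loop
   vertex 3.5 2.8 3.2
   vertex 3.3 0.0 2.4
   vertex 4.0 1.8 0.6
  endloop
 endfacet
 facet normal 0.971 0.213 0.105
  outer loop
   vertex 3.5 2.8 3.2
   vertex 4.0 1.8 0.6
   vertex 3.4 3.8 2.1
  endloop
 endfacet
 facet normal 0.963 -0.223 0.151
  outer loop
   vertex 3.8 0.6 0.1
   vertex 4.0 1.8 0.6
   vertex 3.3 0.0 2.4
  endloop
 endfacet
 facet normal -0.478 -0.819 -0.318
  outer loop
   vertex 3.8 0.6 0.1
   vertex 3.3 0.0 2.4
   vertex 0.7 2.1 0.9
  endloop
 endfacet
 facet normal -0.313 0.852 -0.420
  outer loop
   vertex 2.7 3.0 1.0
   vertex 0.7 3.3 3.1
   vertex 3.4 3.8 2.1
  endloop
 endfacet
 facet normal -0.348 0.823 -0.449
  outer loop
   vertex 2.7 3.0 1.0
   vertex 0.7 2.1 0.9
   vertex 0.7 3.3 3.1
  endloop
 endfacet
 facet normal 0.366 0.626 -0.688
  outer loop
   vertex 2.7 3.0 1.0
   vertex 3.4 3.8 2.1
   vertex 4.0 1.8 0.6
  endloop
 endfacet
 facet normal -0.009 0.146 0.989
  outer loop
   vertex 2.4 0.7 3.5
   vertex 3.5 2.8 3.2
   vertex 0.7 3.3 3.1
  endloop
 endfacet
 facet normal 0.666 -0.248 0.703
  outer loop
   vertex 2.4 0.7 3.5
   vertex 3.3 0.0 2.4
   vertex 3.5 2.8 3.2
  endloop
 endfacet
 facet normal -0.824 -0.497 0.271
  outer loop
   vertex 2.4 0.7 3.5
   vertex 0.7 3.3 3.1
   vertex 0.7 2.1 0.9
  endloop
 endfacet
 facet normal -0.624 -0.782 -0.013
  outer loop
   vertex 2.4 0.7 3.5
   vertex 0.7 2.1 0.9
   vertex 3.3 0.0 2.4
  endloop
 endfacet
 facet normal -0.321 -0.167 -0.932
  outer loop
   vertex 2.7 1.6 0.3
   vertex 3.8 0.6 0.1
   vertex 0.7 2.1 0.9
  endloop
 endfacet
 facet normal -0.155 0.442 -0.884
  outer loop
   vertex 2.7 1.6 0.3
   vertex 0.7 2.1 0.9
   vertex 2.7 3.0 1.0
  endloop
 endfacet
 facet normal 0.157 0.357 -0.921
  outer loop
   vertex 2.7 1.6 0.3
   vertex 4.0 1.8 0.6
   vertex 3.8 0.6 0.1
  endloop
 endfacet
 facet normal 0.136 0.443 -0.886
  outer loop
   vertex 2.7 1.6 0.3
   vertex 2.7 3.0 1.0
   vertex 4.0 1.8 0.6
  endloop
 endfacet
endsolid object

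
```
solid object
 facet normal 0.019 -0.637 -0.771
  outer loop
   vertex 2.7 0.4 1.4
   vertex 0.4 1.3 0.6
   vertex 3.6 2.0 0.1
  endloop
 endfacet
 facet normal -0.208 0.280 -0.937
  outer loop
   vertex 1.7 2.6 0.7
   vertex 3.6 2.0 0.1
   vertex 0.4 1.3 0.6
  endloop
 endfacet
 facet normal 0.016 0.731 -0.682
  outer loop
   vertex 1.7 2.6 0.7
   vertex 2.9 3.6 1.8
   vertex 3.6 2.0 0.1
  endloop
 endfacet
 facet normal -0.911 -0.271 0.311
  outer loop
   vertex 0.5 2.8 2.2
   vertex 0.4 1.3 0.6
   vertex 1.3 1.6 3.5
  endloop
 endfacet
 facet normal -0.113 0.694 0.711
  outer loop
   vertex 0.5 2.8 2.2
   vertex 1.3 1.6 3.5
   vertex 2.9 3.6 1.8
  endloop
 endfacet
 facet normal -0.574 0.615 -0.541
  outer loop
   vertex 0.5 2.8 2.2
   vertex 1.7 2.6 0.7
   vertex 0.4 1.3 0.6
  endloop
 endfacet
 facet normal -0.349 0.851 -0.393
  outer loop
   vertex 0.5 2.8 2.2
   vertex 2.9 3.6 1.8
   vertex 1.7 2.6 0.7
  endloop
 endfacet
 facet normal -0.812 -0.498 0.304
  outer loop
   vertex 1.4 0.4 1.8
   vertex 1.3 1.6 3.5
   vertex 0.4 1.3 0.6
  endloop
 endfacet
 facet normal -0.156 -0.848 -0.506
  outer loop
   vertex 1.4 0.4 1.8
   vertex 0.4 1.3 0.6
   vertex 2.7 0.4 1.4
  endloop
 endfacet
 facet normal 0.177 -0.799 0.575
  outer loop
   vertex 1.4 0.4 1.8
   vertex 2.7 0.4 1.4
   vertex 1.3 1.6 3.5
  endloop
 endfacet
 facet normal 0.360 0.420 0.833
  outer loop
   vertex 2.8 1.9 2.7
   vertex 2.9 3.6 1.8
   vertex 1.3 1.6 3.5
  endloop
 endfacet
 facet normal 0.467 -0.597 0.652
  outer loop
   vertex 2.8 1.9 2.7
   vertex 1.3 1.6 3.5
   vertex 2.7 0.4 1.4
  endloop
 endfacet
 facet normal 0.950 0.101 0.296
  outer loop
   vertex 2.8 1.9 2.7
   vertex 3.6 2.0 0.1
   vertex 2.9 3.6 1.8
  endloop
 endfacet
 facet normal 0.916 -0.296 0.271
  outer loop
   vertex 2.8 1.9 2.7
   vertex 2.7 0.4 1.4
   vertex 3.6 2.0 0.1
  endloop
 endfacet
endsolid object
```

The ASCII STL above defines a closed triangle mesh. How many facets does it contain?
14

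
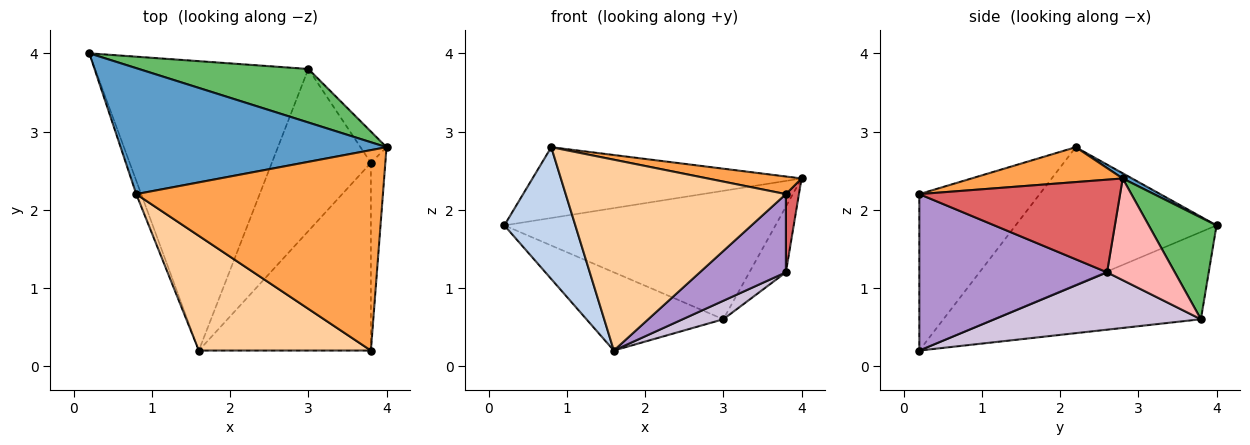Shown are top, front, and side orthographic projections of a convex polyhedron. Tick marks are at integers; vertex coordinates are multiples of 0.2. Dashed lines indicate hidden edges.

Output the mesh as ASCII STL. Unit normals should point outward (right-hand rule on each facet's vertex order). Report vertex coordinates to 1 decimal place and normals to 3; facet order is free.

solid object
 facet normal 0.017 0.490 0.872
  outer loop
   vertex 0.8 2.2 2.8
   vertex 4.0 2.8 2.4
   vertex 0.2 4.0 1.8
  endloop
 endfacet
 facet normal -0.942 -0.333 -0.034
  outer loop
   vertex 0.8 2.2 2.8
   vertex 0.2 4.0 1.8
   vertex 1.6 0.2 0.2
  endloop
 endfacet
 facet normal 0.140 -0.087 0.986
  outer loop
   vertex 3.8 0.2 2.2
   vertex 4.0 2.8 2.4
   vertex 0.8 2.2 2.8
  endloop
 endfacet
 facet normal -0.424 -0.776 0.467
  outer loop
   vertex 3.8 0.2 2.2
   vertex 0.8 2.2 2.8
   vertex 1.6 0.2 0.2
  endloop
 endfacet
 facet normal 0.225 0.899 0.375
  outer loop
   vertex 3.0 3.8 0.6
   vertex 0.2 4.0 1.8
   vertex 4.0 2.8 2.4
  endloop
 endfacet
 facet normal -0.367 0.243 -0.898
  outer loop
   vertex 3.0 3.8 0.6
   vertex 1.6 0.2 0.2
   vertex 0.2 4.0 1.8
  endloop
 endfacet
 facet normal 0.986 -0.064 -0.154
  outer loop
   vertex 3.8 2.6 1.2
   vertex 4.0 2.8 2.4
   vertex 3.8 0.2 2.2
  endloop
 endfacet
 facet normal 0.859 0.462 -0.220
  outer loop
   vertex 3.8 2.6 1.2
   vertex 3.0 3.8 0.6
   vertex 4.0 2.8 2.4
  endloop
 endfacet
 facet normal 0.643 -0.295 -0.707
  outer loop
   vertex 3.8 2.6 1.2
   vertex 3.8 0.2 2.2
   vertex 1.6 0.2 0.2
  endloop
 endfacet
 facet normal 0.499 -0.098 -0.861
  outer loop
   vertex 3.8 2.6 1.2
   vertex 1.6 0.2 0.2
   vertex 3.0 3.8 0.6
  endloop
 endfacet
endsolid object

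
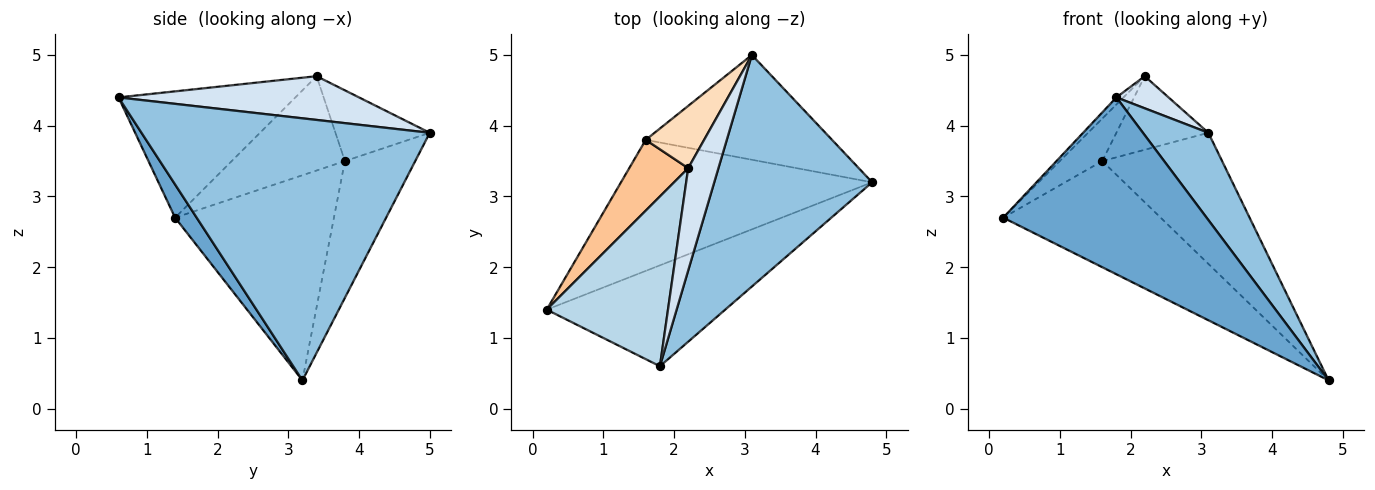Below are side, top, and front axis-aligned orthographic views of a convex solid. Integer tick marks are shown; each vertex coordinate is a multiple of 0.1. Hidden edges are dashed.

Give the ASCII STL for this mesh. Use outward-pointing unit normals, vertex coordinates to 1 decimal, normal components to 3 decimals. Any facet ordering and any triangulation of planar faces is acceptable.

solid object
 facet normal 0.092 -0.865 -0.493
  outer loop
   vertex 1.8 0.6 4.4
   vertex 0.2 1.4 2.7
   vertex 4.8 3.2 0.4
  endloop
 endfacet
 facet normal 0.841 -0.191 0.507
  outer loop
   vertex 1.8 0.6 4.4
   vertex 4.8 3.2 0.4
   vertex 3.1 5.0 3.9
  endloop
 endfacet
 facet normal -0.721 0.029 0.692
  outer loop
   vertex 2.2 3.4 4.7
   vertex 0.2 1.4 2.7
   vertex 1.8 0.6 4.4
  endloop
 endfacet
 facet normal 0.810 -0.176 0.560
  outer loop
   vertex 2.2 3.4 4.7
   vertex 1.8 0.6 4.4
   vertex 3.1 5.0 3.9
  endloop
 endfacet
 facet normal -0.536 0.531 -0.656
  outer loop
   vertex 1.6 3.8 3.5
   vertex 4.8 3.2 0.4
   vertex 0.2 1.4 2.7
  endloop
 endfacet
 facet normal -0.417 0.710 -0.568
  outer loop
   vertex 1.6 3.8 3.5
   vertex 3.1 5.0 3.9
   vertex 4.8 3.2 0.4
  endloop
 endfacet
 facet normal -0.808 0.303 0.505
  outer loop
   vertex 1.6 3.8 3.5
   vertex 0.2 1.4 2.7
   vertex 2.2 3.4 4.7
  endloop
 endfacet
 facet normal -0.616 0.601 0.509
  outer loop
   vertex 1.6 3.8 3.5
   vertex 2.2 3.4 4.7
   vertex 3.1 5.0 3.9
  endloop
 endfacet
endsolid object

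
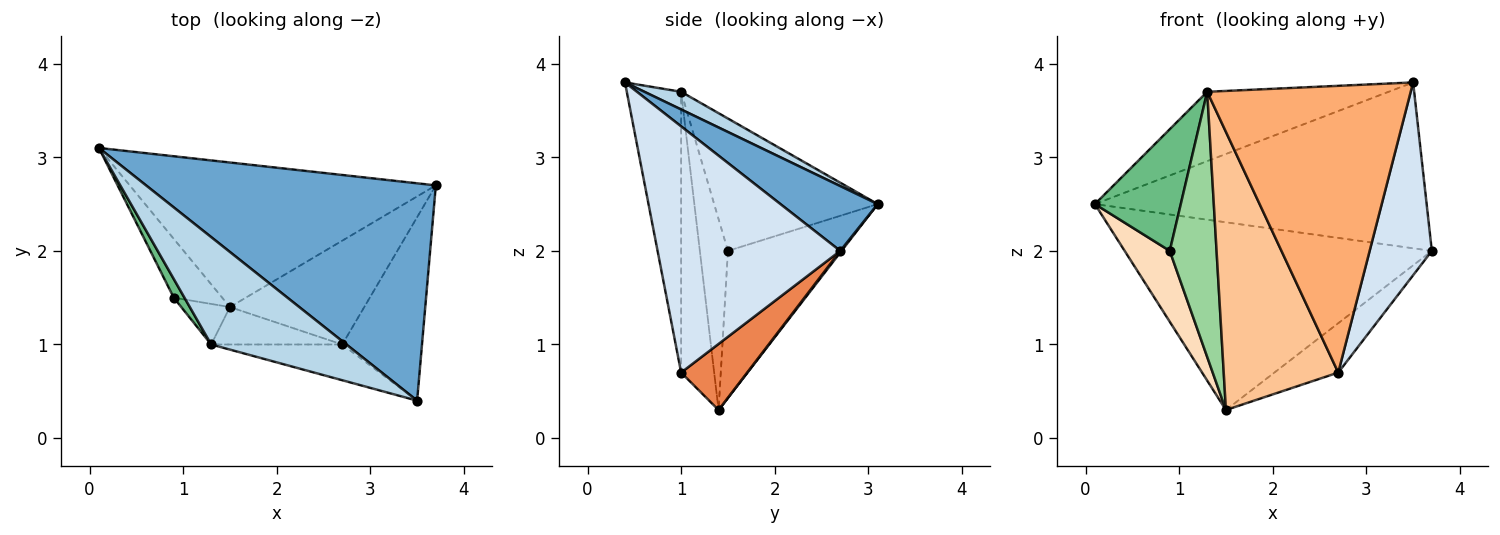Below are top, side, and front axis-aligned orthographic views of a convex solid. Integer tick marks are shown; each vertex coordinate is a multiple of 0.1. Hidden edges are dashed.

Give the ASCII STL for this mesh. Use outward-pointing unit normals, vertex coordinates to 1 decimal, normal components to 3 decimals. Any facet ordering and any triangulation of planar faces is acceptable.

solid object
 facet normal 0.175 0.597 0.783
  outer loop
   vertex 3.5 0.4 3.8
   vertex 3.7 2.7 2.0
   vertex 0.1 3.1 2.5
  endloop
 endfacet
 facet normal 0.003 0.792 -0.610
  outer loop
   vertex 1.5 1.4 0.3
   vertex 0.1 3.1 2.5
   vertex 3.7 2.7 2.0
  endloop
 endfacet
 facet normal 0.109 0.539 0.835
  outer loop
   vertex 1.3 1.0 3.7
   vertex 3.5 0.4 3.8
   vertex 0.1 3.1 2.5
  endloop
 endfacet
 facet normal 0.905 -0.308 -0.293
  outer loop
   vertex 2.7 1.0 0.7
   vertex 3.7 2.7 2.0
   vertex 3.5 0.4 3.8
  endloop
 endfacet
 facet normal 0.406 0.392 -0.825
  outer loop
   vertex 2.7 1.0 0.7
   vertex 1.5 1.4 0.3
   vertex 3.7 2.7 2.0
  endloop
 endfacet
 facet normal -0.256 -0.959 -0.120
  outer loop
   vertex 2.7 1.0 0.7
   vertex 3.5 0.4 3.8
   vertex 1.3 1.0 3.7
  endloop
 endfacet
 facet normal -0.275 -0.953 -0.128
  outer loop
   vertex 2.7 1.0 0.7
   vertex 1.3 1.0 3.7
   vertex 1.5 1.4 0.3
  endloop
 endfacet
 facet normal -0.889 -0.353 -0.293
  outer loop
   vertex 0.9 1.5 2.0
   vertex 0.1 3.1 2.5
   vertex 1.5 1.4 0.3
  endloop
 endfacet
 facet normal -0.883 -0.464 0.071
  outer loop
   vertex 0.9 1.5 2.0
   vertex 1.3 1.0 3.7
   vertex 0.1 3.1 2.5
  endloop
 endfacet
 facet normal -0.510 -0.850 -0.130
  outer loop
   vertex 0.9 1.5 2.0
   vertex 1.5 1.4 0.3
   vertex 1.3 1.0 3.7
  endloop
 endfacet
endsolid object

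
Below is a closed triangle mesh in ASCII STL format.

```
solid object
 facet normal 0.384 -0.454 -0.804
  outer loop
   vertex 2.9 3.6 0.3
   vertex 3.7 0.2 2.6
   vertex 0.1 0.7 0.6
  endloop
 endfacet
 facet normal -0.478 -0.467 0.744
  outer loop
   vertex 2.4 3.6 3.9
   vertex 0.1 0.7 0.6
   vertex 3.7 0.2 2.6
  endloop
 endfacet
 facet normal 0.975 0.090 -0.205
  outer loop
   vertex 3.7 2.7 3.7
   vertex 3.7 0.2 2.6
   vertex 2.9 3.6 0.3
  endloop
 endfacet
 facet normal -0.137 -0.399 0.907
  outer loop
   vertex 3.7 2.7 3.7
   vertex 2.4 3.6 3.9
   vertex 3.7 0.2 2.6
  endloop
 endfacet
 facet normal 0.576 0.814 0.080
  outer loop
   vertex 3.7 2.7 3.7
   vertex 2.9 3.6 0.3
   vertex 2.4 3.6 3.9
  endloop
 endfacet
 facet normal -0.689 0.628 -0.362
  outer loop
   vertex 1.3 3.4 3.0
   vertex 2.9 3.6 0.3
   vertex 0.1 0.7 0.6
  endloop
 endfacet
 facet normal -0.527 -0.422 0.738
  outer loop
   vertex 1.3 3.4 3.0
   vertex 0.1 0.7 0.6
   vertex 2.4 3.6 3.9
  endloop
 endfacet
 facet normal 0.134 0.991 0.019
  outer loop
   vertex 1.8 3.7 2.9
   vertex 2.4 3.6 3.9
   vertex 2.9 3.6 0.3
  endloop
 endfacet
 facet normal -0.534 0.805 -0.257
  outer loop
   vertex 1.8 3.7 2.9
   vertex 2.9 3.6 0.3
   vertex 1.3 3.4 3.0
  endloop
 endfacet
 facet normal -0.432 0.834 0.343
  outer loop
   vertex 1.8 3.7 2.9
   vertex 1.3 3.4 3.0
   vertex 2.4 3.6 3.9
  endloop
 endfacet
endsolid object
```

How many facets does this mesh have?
10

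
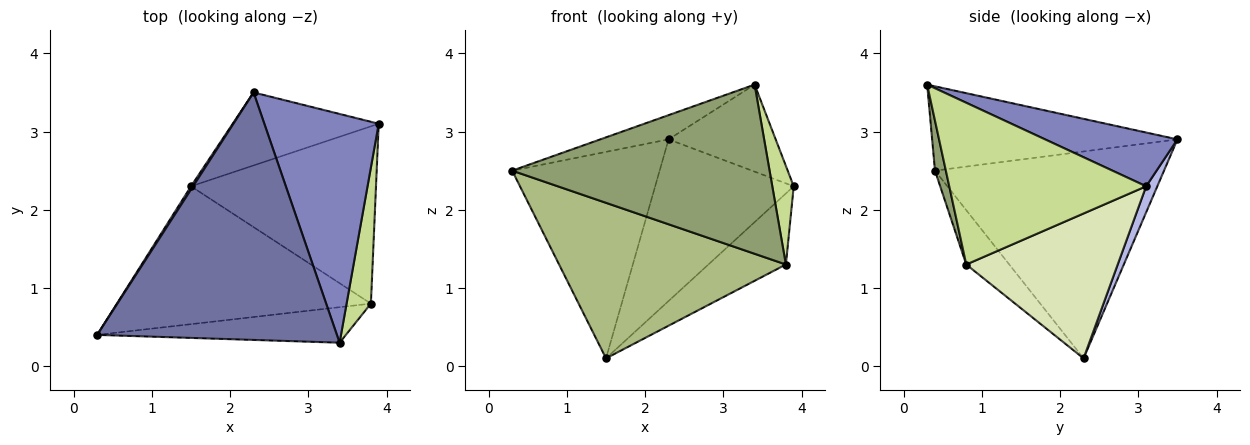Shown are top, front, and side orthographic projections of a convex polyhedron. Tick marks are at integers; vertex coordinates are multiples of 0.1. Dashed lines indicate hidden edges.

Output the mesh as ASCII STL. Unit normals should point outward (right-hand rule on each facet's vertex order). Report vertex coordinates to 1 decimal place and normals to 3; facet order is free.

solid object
 facet normal -0.330 0.092 0.939
  outer loop
   vertex 2.3 3.5 2.9
   vertex 0.3 0.4 2.5
   vertex 3.4 0.3 3.6
  endloop
 endfacet
 facet normal 0.402 0.325 0.856
  outer loop
   vertex 2.3 3.5 2.9
   vertex 3.4 0.3 3.6
   vertex 3.9 3.1 2.3
  endloop
 endfacet
 facet normal -0.841 0.541 0.008
  outer loop
   vertex 2.3 3.5 2.9
   vertex 1.5 2.3 0.1
   vertex 0.3 0.4 2.5
  endloop
 endfacet
 facet normal 0.073 0.909 -0.410
  outer loop
   vertex 2.3 3.5 2.9
   vertex 3.9 3.1 2.3
   vertex 1.5 2.3 0.1
  endloop
 endfacet
 facet normal 0.041 -0.978 -0.205
  outer loop
   vertex 3.8 0.8 1.3
   vertex 3.4 0.3 3.6
   vertex 0.3 0.4 2.5
  endloop
 endfacet
 facet normal -0.141 -0.741 -0.657
  outer loop
   vertex 3.8 0.8 1.3
   vertex 0.3 0.4 2.5
   vertex 1.5 2.3 0.1
  endloop
 endfacet
 facet normal 0.983 -0.107 0.148
  outer loop
   vertex 3.8 0.8 1.3
   vertex 3.9 3.1 2.3
   vertex 3.4 0.3 3.6
  endloop
 endfacet
 facet normal 0.588 0.301 -0.751
  outer loop
   vertex 3.8 0.8 1.3
   vertex 1.5 2.3 0.1
   vertex 3.9 3.1 2.3
  endloop
 endfacet
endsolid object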